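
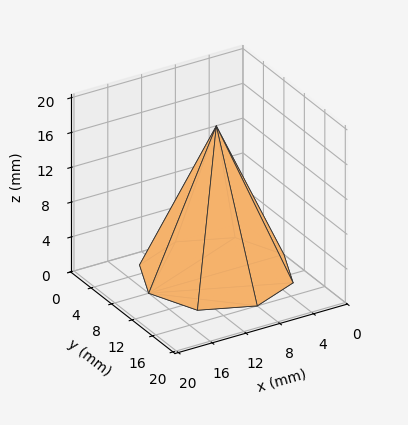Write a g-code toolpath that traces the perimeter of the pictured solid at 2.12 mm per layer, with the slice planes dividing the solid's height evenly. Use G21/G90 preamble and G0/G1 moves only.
Reading the render: the shape is a regular 8-sided pyramid, base circumscribed radius ≈ 8 mm, apex at z ≈ 17 mm (dimensions read to the nearest mm from the axis ticks). For the g-code, the solid's height is divided into equal slices at the stated Δz and each level perimeter traced with G1 moves after a G0 lift.

; perimeter-only toolpath
G21 ; units = mm
G90 ; absolute positioning
G28 ; home
; layer 1
G0 Z2.12
G0 X15.00 Y8.00
G1 X12.95 Y12.95
G1 X8.00 Y15.00
G1 X3.05 Y12.95
G1 X1.00 Y8.00
G1 X3.05 Y3.05
G1 X8.00 Y1.00
G1 X12.95 Y3.05
G1 X15.00 Y8.00
; layer 2
G0 Z4.25
G0 X14.00 Y8.00
G1 X12.25 Y12.25
G1 X8.00 Y14.00
G1 X3.75 Y12.25
G1 X2.00 Y8.00
G1 X3.75 Y3.75
G1 X8.00 Y2.00
G1 X12.25 Y3.75
G1 X14.00 Y8.00
; layer 3
G0 Z6.38
G0 X13.00 Y8.00
G1 X11.54 Y11.54
G1 X8.00 Y13.00
G1 X4.46 Y11.54
G1 X3.00 Y8.00
G1 X4.46 Y4.46
G1 X8.00 Y3.00
G1 X11.54 Y4.46
G1 X13.00 Y8.00
; layer 4
G0 Z8.50
G0 X12.00 Y8.00
G1 X10.83 Y10.83
G1 X8.00 Y12.00
G1 X5.17 Y10.83
G1 X4.00 Y8.00
G1 X5.17 Y5.17
G1 X8.00 Y4.00
G1 X10.83 Y5.17
G1 X12.00 Y8.00
; layer 5
G0 Z10.62
G0 X11.00 Y8.00
G1 X10.12 Y10.12
G1 X8.00 Y11.00
G1 X5.88 Y10.12
G1 X5.00 Y8.00
G1 X5.88 Y5.88
G1 X8.00 Y5.00
G1 X10.12 Y5.88
G1 X11.00 Y8.00
; layer 6
G0 Z12.75
G0 X10.00 Y8.00
G1 X9.41 Y9.41
G1 X8.00 Y10.00
G1 X6.58 Y9.41
G1 X6.00 Y8.00
G1 X6.58 Y6.58
G1 X8.00 Y6.00
G1 X9.41 Y6.58
G1 X10.00 Y8.00
; layer 7
G0 Z14.88
G0 X9.00 Y8.00
G1 X8.71 Y8.71
G1 X8.00 Y9.00
G1 X7.29 Y8.71
G1 X7.00 Y8.00
G1 X7.29 Y7.29
G1 X8.00 Y7.00
G1 X8.71 Y7.29
G1 X9.00 Y8.00
M2 ; end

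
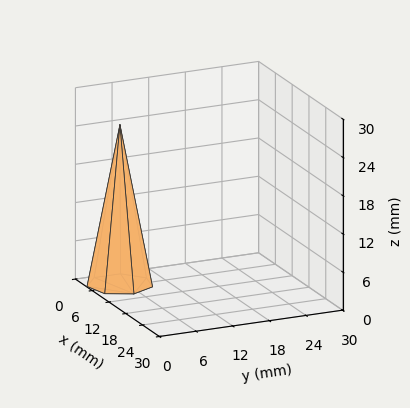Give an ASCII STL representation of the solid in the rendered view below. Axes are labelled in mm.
Reading the render: the shape is a regular 7-sided pyramid, base circumscribed radius ≈ 5 mm, apex at z ≈ 25 mm (dimensions read to the nearest mm from the axis ticks). For the STL, each face is triangulated and given an outward normal.

solid part
  facet normal 0.0000 0.0000 -1.0000
    outer loop
      vertex 3.887 9.875 0.000
      vertex 8.117 8.909 0.000
      vertex 10.000 5.000 0.000
    endloop
  endfacet
  facet normal 0.0000 0.0000 -1.0000
    outer loop
      vertex 0.495 7.169 0.000
      vertex 3.887 9.875 0.000
      vertex 10.000 5.000 0.000
    endloop
  endfacet
  facet normal 0.0000 0.0000 -1.0000
    outer loop
      vertex 0.495 2.831 0.000
      vertex 0.495 7.169 0.000
      vertex 10.000 5.000 0.000
    endloop
  endfacet
  facet normal 0.0000 0.0000 -1.0000
    outer loop
      vertex 3.887 0.125 0.000
      vertex 0.495 2.831 0.000
      vertex 10.000 5.000 0.000
    endloop
  endfacet
  facet normal 0.0000 0.0000 -1.0000
    outer loop
      vertex 8.117 1.091 0.000
      vertex 3.887 0.125 0.000
      vertex 10.000 5.000 0.000
    endloop
  endfacet
  facet normal 0.8866 0.4271 0.1773
    outer loop
      vertex 10.000 5.000 0.000
      vertex 8.117 8.909 0.000
      vertex 5.000 5.000 25.000
    endloop
  endfacet
  facet normal 0.2191 0.9594 0.1773
    outer loop
      vertex 8.117 8.909 0.000
      vertex 3.887 9.875 0.000
      vertex 5.000 5.000 25.000
    endloop
  endfacet
  facet normal -0.6137 0.7693 0.1773
    outer loop
      vertex 3.887 9.875 0.000
      vertex 0.495 7.169 0.000
      vertex 5.000 5.000 25.000
    endloop
  endfacet
  facet normal -0.9841 0.0000 0.1773
    outer loop
      vertex 0.495 7.169 0.000
      vertex 0.495 2.831 0.000
      vertex 5.000 5.000 25.000
    endloop
  endfacet
  facet normal -0.6137 -0.7693 0.1773
    outer loop
      vertex 0.495 2.831 0.000
      vertex 3.887 0.125 0.000
      vertex 5.000 5.000 25.000
    endloop
  endfacet
  facet normal 0.2191 -0.9594 0.1773
    outer loop
      vertex 3.887 0.125 0.000
      vertex 8.117 1.091 0.000
      vertex 5.000 5.000 25.000
    endloop
  endfacet
  facet normal 0.8866 -0.4271 0.1773
    outer loop
      vertex 8.117 1.091 0.000
      vertex 10.000 5.000 0.000
      vertex 5.000 5.000 25.000
    endloop
  endfacet
endsolid part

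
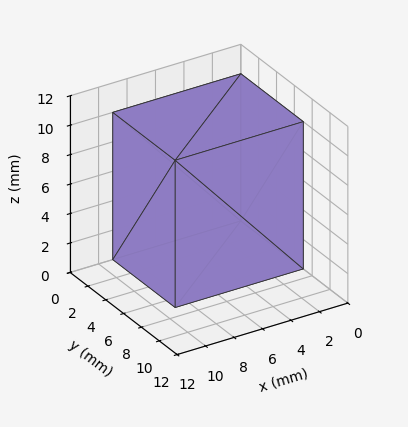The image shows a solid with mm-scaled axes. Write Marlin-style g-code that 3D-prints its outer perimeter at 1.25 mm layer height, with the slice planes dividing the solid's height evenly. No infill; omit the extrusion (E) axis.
Reading the render: the shape is a rectangular box, roughly 9 × 7 mm footprint and 10 mm tall (dimensions read to the nearest mm from the axis ticks). For the g-code, the solid's height is divided into equal slices at the stated Δz and each level perimeter traced with G1 moves after a G0 lift.

; perimeter-only toolpath
G21 ; units = mm
G90 ; absolute positioning
G28 ; home
; layer 1
G0 Z1.25
G0 X0.00 Y0.00
G1 X9.00 Y0.00
G1 X9.00 Y7.00
G1 X0.00 Y7.00
G1 X0.00 Y0.00
; layer 2
G0 Z2.50
G0 X0.00 Y0.00
G1 X9.00 Y0.00
G1 X9.00 Y7.00
G1 X0.00 Y7.00
G1 X0.00 Y0.00
; layer 3
G0 Z3.75
G0 X0.00 Y0.00
G1 X9.00 Y0.00
G1 X9.00 Y7.00
G1 X0.00 Y7.00
G1 X0.00 Y0.00
; layer 4
G0 Z5.00
G0 X0.00 Y0.00
G1 X9.00 Y0.00
G1 X9.00 Y7.00
G1 X0.00 Y7.00
G1 X0.00 Y0.00
; layer 5
G0 Z6.25
G0 X0.00 Y0.00
G1 X9.00 Y0.00
G1 X9.00 Y7.00
G1 X0.00 Y7.00
G1 X0.00 Y0.00
; layer 6
G0 Z7.50
G0 X0.00 Y0.00
G1 X9.00 Y0.00
G1 X9.00 Y7.00
G1 X0.00 Y7.00
G1 X0.00 Y0.00
; layer 7
G0 Z8.75
G0 X0.00 Y0.00
G1 X9.00 Y0.00
G1 X9.00 Y7.00
G1 X0.00 Y7.00
G1 X0.00 Y0.00
; layer 8
G0 Z10.00
G0 X0.00 Y0.00
G1 X9.00 Y0.00
G1 X9.00 Y7.00
G1 X0.00 Y7.00
G1 X0.00 Y0.00
M2 ; end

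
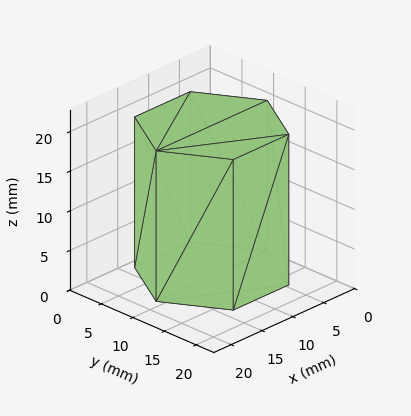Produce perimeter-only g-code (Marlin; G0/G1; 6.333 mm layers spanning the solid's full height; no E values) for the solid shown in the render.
Reading the render: the shape is a regular 6-sided prism (a cylinder approximated with 6 flat sides), circumscribed radius ≈ 9 mm, height ≈ 19 mm (dimensions read to the nearest mm from the axis ticks). For the g-code, the solid's height is divided into equal slices at the stated Δz and each level perimeter traced with G1 moves after a G0 lift.

; perimeter-only toolpath
G21 ; units = mm
G90 ; absolute positioning
G28 ; home
; layer 1
G0 Z6.333
G0 X18.000 Y9.000
G1 X13.500 Y16.794
G1 X4.500 Y16.794
G1 X0.000 Y9.000
G1 X4.500 Y1.206
G1 X13.500 Y1.206
G1 X18.000 Y9.000
; layer 2
G0 Z12.667
G0 X18.000 Y9.000
G1 X13.500 Y16.794
G1 X4.500 Y16.794
G1 X0.000 Y9.000
G1 X4.500 Y1.206
G1 X13.500 Y1.206
G1 X18.000 Y9.000
; layer 3
G0 Z19.000
G0 X18.000 Y9.000
G1 X13.500 Y16.794
G1 X4.500 Y16.794
G1 X0.000 Y9.000
G1 X4.500 Y1.206
G1 X13.500 Y1.206
G1 X18.000 Y9.000
M2 ; end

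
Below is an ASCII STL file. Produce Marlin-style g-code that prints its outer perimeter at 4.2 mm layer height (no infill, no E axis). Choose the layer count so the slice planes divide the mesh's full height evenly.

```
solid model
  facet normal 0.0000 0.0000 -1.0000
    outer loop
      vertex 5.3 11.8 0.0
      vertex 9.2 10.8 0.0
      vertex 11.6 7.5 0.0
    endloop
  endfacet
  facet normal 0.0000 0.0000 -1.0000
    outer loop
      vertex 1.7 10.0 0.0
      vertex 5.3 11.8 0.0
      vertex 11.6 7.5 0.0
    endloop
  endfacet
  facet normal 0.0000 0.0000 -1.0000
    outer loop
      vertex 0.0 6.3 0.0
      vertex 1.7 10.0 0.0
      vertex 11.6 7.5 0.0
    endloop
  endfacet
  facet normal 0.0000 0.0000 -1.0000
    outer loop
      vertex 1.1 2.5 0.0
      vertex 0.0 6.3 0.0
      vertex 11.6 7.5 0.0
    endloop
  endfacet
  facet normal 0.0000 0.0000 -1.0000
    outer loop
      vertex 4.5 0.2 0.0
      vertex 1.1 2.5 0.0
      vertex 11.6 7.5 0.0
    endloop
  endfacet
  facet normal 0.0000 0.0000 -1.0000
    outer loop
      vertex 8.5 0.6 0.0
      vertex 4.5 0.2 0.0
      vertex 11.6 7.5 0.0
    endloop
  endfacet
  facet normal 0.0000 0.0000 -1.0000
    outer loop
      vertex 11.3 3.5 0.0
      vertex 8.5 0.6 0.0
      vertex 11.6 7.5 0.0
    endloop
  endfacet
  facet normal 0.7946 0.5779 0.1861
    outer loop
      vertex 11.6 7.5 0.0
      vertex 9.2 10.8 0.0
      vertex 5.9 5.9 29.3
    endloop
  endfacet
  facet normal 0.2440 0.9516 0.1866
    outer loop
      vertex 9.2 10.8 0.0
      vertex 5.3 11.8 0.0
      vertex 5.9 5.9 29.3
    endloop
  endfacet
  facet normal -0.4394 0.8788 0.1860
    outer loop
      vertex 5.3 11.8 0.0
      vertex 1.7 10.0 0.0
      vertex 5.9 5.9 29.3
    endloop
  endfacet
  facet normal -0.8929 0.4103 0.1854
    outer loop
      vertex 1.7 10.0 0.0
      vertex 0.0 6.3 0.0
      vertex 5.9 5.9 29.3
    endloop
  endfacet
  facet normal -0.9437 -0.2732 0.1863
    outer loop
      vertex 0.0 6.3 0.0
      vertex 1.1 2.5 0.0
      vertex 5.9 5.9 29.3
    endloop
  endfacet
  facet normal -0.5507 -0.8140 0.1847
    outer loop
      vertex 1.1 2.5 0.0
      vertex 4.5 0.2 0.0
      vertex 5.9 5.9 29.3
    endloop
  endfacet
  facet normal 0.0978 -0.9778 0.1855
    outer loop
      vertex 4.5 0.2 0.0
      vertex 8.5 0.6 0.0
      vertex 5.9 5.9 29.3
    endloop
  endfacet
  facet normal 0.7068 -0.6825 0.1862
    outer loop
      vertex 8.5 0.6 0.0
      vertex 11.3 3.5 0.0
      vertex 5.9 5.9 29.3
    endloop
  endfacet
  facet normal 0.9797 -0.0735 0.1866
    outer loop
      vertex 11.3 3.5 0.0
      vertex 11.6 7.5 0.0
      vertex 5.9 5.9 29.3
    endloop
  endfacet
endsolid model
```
; perimeter-only toolpath
G21 ; units = mm
G90 ; absolute positioning
G28 ; home
; layer 1
G0 Z4.2
G0 X10.8 Y7.3
G1 X8.7 Y10.1
G1 X5.4 Y11.0
G1 X2.3 Y9.4
G1 X0.8 Y6.2
G1 X1.8 Y3.0
G1 X4.7 Y1.0
G1 X8.1 Y1.4
G1 X10.5 Y3.8
G1 X10.8 Y7.3
; layer 2
G0 Z8.4
G0 X10.0 Y7.0
G1 X8.3 Y9.4
G1 X5.5 Y10.1
G1 X2.9 Y8.8
G1 X1.7 Y6.2
G1 X2.5 Y3.5
G1 X4.9 Y1.8
G1 X7.8 Y2.1
G1 X9.8 Y4.2
G1 X10.0 Y7.0
; layer 3
G0 Z12.6
G0 X9.2 Y6.8
G1 X7.8 Y8.7
G1 X5.6 Y9.3
G1 X3.5 Y8.2
G1 X2.5 Y6.1
G1 X3.2 Y4.0
G1 X5.1 Y2.6
G1 X7.4 Y2.9
G1 X9.0 Y4.5
G1 X9.2 Y6.8
; layer 4
G0 Z16.7
G0 X8.3 Y6.6
G1 X7.3 Y8.0
G1 X5.6 Y8.4
G1 X4.1 Y7.7
G1 X3.4 Y6.1
G1 X3.8 Y4.4
G1 X5.3 Y3.5
G1 X7.0 Y3.6
G1 X8.2 Y4.9
G1 X8.3 Y6.6
; layer 5
G0 Z20.9
G0 X7.5 Y6.4
G1 X6.8 Y7.3
G1 X5.7 Y7.6
G1 X4.7 Y7.1
G1 X4.2 Y6.0
G1 X4.5 Y4.9
G1 X5.5 Y4.3
G1 X6.6 Y4.4
G1 X7.4 Y5.2
G1 X7.5 Y6.4
; layer 6
G0 Z25.1
G0 X6.7 Y6.1
G1 X6.4 Y6.6
G1 X5.8 Y6.7
G1 X5.3 Y6.5
G1 X5.1 Y6.0
G1 X5.2 Y5.4
G1 X5.7 Y5.1
G1 X6.3 Y5.1
G1 X6.7 Y5.6
G1 X6.7 Y6.1
M2 ; end

The solid is a regular 9-sided pyramid, base circumscribed radius ≈ 5.9 mm, apex at z ≈ 29.3 mm. Slicing at Δz = 4.2 mm — 7 equal slices spanning the solid's height, so layer i sits at z = i·h/7 — gives 6 non-empty perimeters. Each is a 9-segment closed polygon; G0 lifts to the layer z and rapids to the start vertex, then G1 traces the edges. The cross-section shrinks linearly with z (the slice at the apex is degenerate and omitted).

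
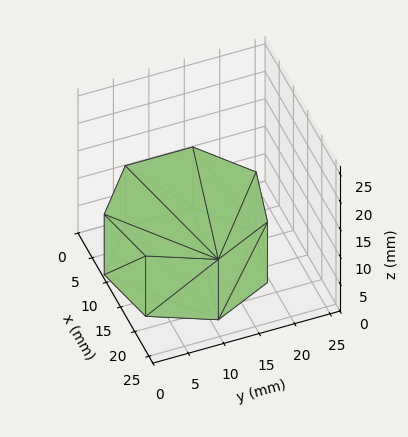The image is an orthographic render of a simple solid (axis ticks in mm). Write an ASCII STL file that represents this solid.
Reading the render: the shape is a regular 7-sided prism (a cylinder approximated with 7 flat sides), circumscribed radius ≈ 11 mm, height ≈ 11 mm (dimensions read to the nearest mm from the axis ticks). For the STL, each face is triangulated and given an outward normal.

solid part
  facet normal 0.0000 0.0000 -1.0000
    outer loop
      vertex 8.55 21.72 0.00
      vertex 17.86 19.60 0.00
      vertex 22.00 11.00 0.00
    endloop
  endfacet
  facet normal 0.0000 0.0000 -1.0000
    outer loop
      vertex 1.09 15.77 0.00
      vertex 8.55 21.72 0.00
      vertex 22.00 11.00 0.00
    endloop
  endfacet
  facet normal 0.0000 0.0000 -1.0000
    outer loop
      vertex 1.09 6.23 0.00
      vertex 1.09 15.77 0.00
      vertex 22.00 11.00 0.00
    endloop
  endfacet
  facet normal 0.0000 0.0000 -1.0000
    outer loop
      vertex 8.55 0.28 0.00
      vertex 1.09 6.23 0.00
      vertex 22.00 11.00 0.00
    endloop
  endfacet
  facet normal 0.0000 0.0000 -1.0000
    outer loop
      vertex 17.86 2.40 0.00
      vertex 8.55 0.28 0.00
      vertex 22.00 11.00 0.00
    endloop
  endfacet
  facet normal 0.0000 0.0000 1.0000
    outer loop
      vertex 22.00 11.00 11.00
      vertex 17.86 19.60 11.00
      vertex 8.55 21.72 11.00
    endloop
  endfacet
  facet normal 0.0000 0.0000 1.0000
    outer loop
      vertex 22.00 11.00 11.00
      vertex 8.55 21.72 11.00
      vertex 1.09 15.77 11.00
    endloop
  endfacet
  facet normal 0.0000 0.0000 1.0000
    outer loop
      vertex 22.00 11.00 11.00
      vertex 1.09 15.77 11.00
      vertex 1.09 6.23 11.00
    endloop
  endfacet
  facet normal 0.0000 0.0000 1.0000
    outer loop
      vertex 22.00 11.00 11.00
      vertex 1.09 6.23 11.00
      vertex 8.55 0.28 11.00
    endloop
  endfacet
  facet normal 0.0000 0.0000 1.0000
    outer loop
      vertex 22.00 11.00 11.00
      vertex 8.55 0.28 11.00
      vertex 17.86 2.40 11.00
    endloop
  endfacet
  facet normal 0.9010 0.4338 0.0000
    outer loop
      vertex 22.00 11.00 0.00
      vertex 17.86 19.60 0.00
      vertex 17.86 19.60 11.00
    endloop
  endfacet
  facet normal 0.9010 0.4338 0.0000
    outer loop
      vertex 22.00 11.00 0.00
      vertex 17.86 19.60 11.00
      vertex 22.00 11.00 11.00
    endloop
  endfacet
  facet normal 0.2220 0.9750 0.0000
    outer loop
      vertex 17.86 19.60 0.00
      vertex 8.55 21.72 0.00
      vertex 8.55 21.72 11.00
    endloop
  endfacet
  facet normal 0.2220 0.9750 0.0000
    outer loop
      vertex 17.86 19.60 0.00
      vertex 8.55 21.72 11.00
      vertex 17.86 19.60 11.00
    endloop
  endfacet
  facet normal -0.6235 0.7818 0.0000
    outer loop
      vertex 8.55 21.72 0.00
      vertex 1.09 15.77 0.00
      vertex 1.09 15.77 11.00
    endloop
  endfacet
  facet normal -0.6235 0.7818 0.0000
    outer loop
      vertex 8.55 21.72 0.00
      vertex 1.09 15.77 11.00
      vertex 8.55 21.72 11.00
    endloop
  endfacet
  facet normal -1.0000 0.0000 0.0000
    outer loop
      vertex 1.09 15.77 0.00
      vertex 1.09 6.23 0.00
      vertex 1.09 6.23 11.00
    endloop
  endfacet
  facet normal -1.0000 0.0000 0.0000
    outer loop
      vertex 1.09 15.77 0.00
      vertex 1.09 6.23 11.00
      vertex 1.09 15.77 11.00
    endloop
  endfacet
  facet normal -0.6235 -0.7818 0.0000
    outer loop
      vertex 1.09 6.23 0.00
      vertex 8.55 0.28 0.00
      vertex 8.55 0.28 11.00
    endloop
  endfacet
  facet normal -0.6235 -0.7818 0.0000
    outer loop
      vertex 1.09 6.23 0.00
      vertex 8.55 0.28 11.00
      vertex 1.09 6.23 11.00
    endloop
  endfacet
  facet normal 0.2220 -0.9750 0.0000
    outer loop
      vertex 8.55 0.28 0.00
      vertex 17.86 2.40 0.00
      vertex 17.86 2.40 11.00
    endloop
  endfacet
  facet normal 0.2220 -0.9750 0.0000
    outer loop
      vertex 8.55 0.28 0.00
      vertex 17.86 2.40 11.00
      vertex 8.55 0.28 11.00
    endloop
  endfacet
  facet normal 0.9010 -0.4338 0.0000
    outer loop
      vertex 17.86 2.40 0.00
      vertex 22.00 11.00 0.00
      vertex 22.00 11.00 11.00
    endloop
  endfacet
  facet normal 0.9010 -0.4338 0.0000
    outer loop
      vertex 17.86 2.40 0.00
      vertex 22.00 11.00 11.00
      vertex 17.86 2.40 11.00
    endloop
  endfacet
endsolid part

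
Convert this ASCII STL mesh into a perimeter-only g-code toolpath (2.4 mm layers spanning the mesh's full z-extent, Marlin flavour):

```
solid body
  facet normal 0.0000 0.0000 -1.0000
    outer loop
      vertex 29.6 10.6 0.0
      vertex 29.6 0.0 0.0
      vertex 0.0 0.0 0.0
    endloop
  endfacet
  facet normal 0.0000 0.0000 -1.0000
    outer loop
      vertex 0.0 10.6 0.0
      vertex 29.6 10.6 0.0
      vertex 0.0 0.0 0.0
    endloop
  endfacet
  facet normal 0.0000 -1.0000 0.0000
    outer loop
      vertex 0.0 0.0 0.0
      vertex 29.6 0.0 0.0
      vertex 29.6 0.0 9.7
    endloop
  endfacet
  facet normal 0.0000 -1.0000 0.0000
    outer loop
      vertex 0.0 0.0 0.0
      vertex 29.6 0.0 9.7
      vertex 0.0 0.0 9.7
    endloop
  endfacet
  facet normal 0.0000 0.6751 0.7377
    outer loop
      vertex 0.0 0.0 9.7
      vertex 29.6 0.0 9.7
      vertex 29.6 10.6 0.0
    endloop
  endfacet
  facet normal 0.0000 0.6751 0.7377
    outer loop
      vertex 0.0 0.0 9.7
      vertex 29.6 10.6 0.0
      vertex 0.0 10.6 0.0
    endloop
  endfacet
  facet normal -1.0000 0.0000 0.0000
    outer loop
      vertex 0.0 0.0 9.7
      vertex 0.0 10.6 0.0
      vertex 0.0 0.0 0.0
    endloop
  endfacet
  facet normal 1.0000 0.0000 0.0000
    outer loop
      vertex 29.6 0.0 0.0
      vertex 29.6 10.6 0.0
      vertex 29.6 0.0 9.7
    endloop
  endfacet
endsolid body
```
; perimeter-only toolpath
G21 ; units = mm
G90 ; absolute positioning
G28 ; home
; layer 1
G0 Z2.4
G0 X0.0 Y0.0
G1 X29.6 Y0.0
G1 X29.6 Y7.9
G1 X0.0 Y7.9
G1 X0.0 Y0.0
; layer 2
G0 Z4.8
G0 X0.0 Y0.0
G1 X29.6 Y0.0
G1 X29.6 Y5.3
G1 X0.0 Y5.3
G1 X0.0 Y0.0
; layer 3
G0 Z7.3
G0 X0.0 Y0.0
G1 X29.6 Y0.0
G1 X29.6 Y2.6
G1 X0.0 Y2.6
G1 X0.0 Y0.0
M2 ; end

The solid is a wedge (ramp): 29.6 × 10.6 mm base, rising to 9.7 mm along the y=0 edge and sloping linearly to z=0 at y=10.6. Slicing at Δz = 2.4 mm — 4 equal slices spanning the solid's height, so layer i sits at z = i·h/4 — gives 3 non-empty perimeters. Each is a 4-segment closed polygon; G0 lifts to the layer z and rapids to the start vertex, then G1 traces the edges. The cross-section shrinks linearly with z (the slice at the apex is degenerate and omitted).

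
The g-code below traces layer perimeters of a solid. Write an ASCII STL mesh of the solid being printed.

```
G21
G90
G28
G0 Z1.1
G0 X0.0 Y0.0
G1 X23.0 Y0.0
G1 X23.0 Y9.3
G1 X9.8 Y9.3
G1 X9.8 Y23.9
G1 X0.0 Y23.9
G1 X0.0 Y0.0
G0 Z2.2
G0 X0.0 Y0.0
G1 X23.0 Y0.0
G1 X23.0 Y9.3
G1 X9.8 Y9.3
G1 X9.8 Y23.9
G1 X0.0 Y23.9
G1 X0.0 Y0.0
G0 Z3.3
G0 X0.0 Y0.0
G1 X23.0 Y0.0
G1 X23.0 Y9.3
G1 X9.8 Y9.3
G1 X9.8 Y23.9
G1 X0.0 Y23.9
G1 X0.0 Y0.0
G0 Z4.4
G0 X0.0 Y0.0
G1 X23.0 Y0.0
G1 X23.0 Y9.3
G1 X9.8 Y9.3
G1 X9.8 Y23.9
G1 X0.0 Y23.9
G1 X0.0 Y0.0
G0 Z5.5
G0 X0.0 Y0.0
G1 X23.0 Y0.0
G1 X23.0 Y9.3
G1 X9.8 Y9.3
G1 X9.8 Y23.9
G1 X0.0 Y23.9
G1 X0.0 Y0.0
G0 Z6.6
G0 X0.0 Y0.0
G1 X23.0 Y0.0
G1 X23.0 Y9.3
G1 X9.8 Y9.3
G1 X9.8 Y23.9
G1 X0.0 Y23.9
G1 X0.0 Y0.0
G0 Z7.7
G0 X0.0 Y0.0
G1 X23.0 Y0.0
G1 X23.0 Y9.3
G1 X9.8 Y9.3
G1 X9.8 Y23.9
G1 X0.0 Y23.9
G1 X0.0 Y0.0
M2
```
solid part
  facet normal 0.0000 0.0000 -1.0000
    outer loop
      vertex 23.0 9.3 0.0
      vertex 23.0 0.0 0.0
      vertex 0.0 0.0 0.0
    endloop
  endfacet
  facet normal 0.0000 0.0000 -1.0000
    outer loop
      vertex 9.8 9.3 0.0
      vertex 23.0 9.3 0.0
      vertex 0.0 0.0 0.0
    endloop
  endfacet
  facet normal 0.0000 0.0000 -1.0000
    outer loop
      vertex 9.8 23.9 0.0
      vertex 9.8 9.3 0.0
      vertex 0.0 0.0 0.0
    endloop
  endfacet
  facet normal 0.0000 0.0000 -1.0000
    outer loop
      vertex 0.0 23.9 0.0
      vertex 9.8 23.9 0.0
      vertex 0.0 0.0 0.0
    endloop
  endfacet
  facet normal 0.0000 0.0000 1.0000
    outer loop
      vertex 0.0 0.0 7.7
      vertex 23.0 0.0 7.7
      vertex 23.0 9.3 7.7
    endloop
  endfacet
  facet normal 0.0000 0.0000 1.0000
    outer loop
      vertex 0.0 0.0 7.7
      vertex 23.0 9.3 7.7
      vertex 9.8 9.3 7.7
    endloop
  endfacet
  facet normal 0.0000 0.0000 1.0000
    outer loop
      vertex 0.0 0.0 7.7
      vertex 9.8 9.3 7.7
      vertex 9.8 23.9 7.7
    endloop
  endfacet
  facet normal 0.0000 0.0000 1.0000
    outer loop
      vertex 0.0 0.0 7.7
      vertex 9.8 23.9 7.7
      vertex 0.0 23.9 7.7
    endloop
  endfacet
  facet normal 0.0000 -1.0000 0.0000
    outer loop
      vertex 0.0 0.0 0.0
      vertex 23.0 0.0 0.0
      vertex 23.0 0.0 7.7
    endloop
  endfacet
  facet normal 0.0000 -1.0000 0.0000
    outer loop
      vertex 0.0 0.0 0.0
      vertex 23.0 0.0 7.7
      vertex 0.0 0.0 7.7
    endloop
  endfacet
  facet normal 1.0000 0.0000 0.0000
    outer loop
      vertex 23.0 0.0 0.0
      vertex 23.0 9.3 0.0
      vertex 23.0 9.3 7.7
    endloop
  endfacet
  facet normal 1.0000 0.0000 0.0000
    outer loop
      vertex 23.0 0.0 0.0
      vertex 23.0 9.3 7.7
      vertex 23.0 0.0 7.7
    endloop
  endfacet
  facet normal 0.0000 1.0000 0.0000
    outer loop
      vertex 23.0 9.3 0.0
      vertex 9.8 9.3 0.0
      vertex 9.8 9.3 7.7
    endloop
  endfacet
  facet normal 0.0000 1.0000 0.0000
    outer loop
      vertex 23.0 9.3 0.0
      vertex 9.8 9.3 7.7
      vertex 23.0 9.3 7.7
    endloop
  endfacet
  facet normal 1.0000 0.0000 0.0000
    outer loop
      vertex 9.8 9.3 0.0
      vertex 9.8 23.9 0.0
      vertex 9.8 23.9 7.7
    endloop
  endfacet
  facet normal 1.0000 0.0000 0.0000
    outer loop
      vertex 9.8 9.3 0.0
      vertex 9.8 23.9 7.7
      vertex 9.8 9.3 7.7
    endloop
  endfacet
  facet normal 0.0000 1.0000 0.0000
    outer loop
      vertex 9.8 23.9 0.0
      vertex 0.0 23.9 0.0
      vertex 0.0 23.9 7.7
    endloop
  endfacet
  facet normal 0.0000 1.0000 0.0000
    outer loop
      vertex 9.8 23.9 0.0
      vertex 0.0 23.9 7.7
      vertex 9.8 23.9 7.7
    endloop
  endfacet
  facet normal -1.0000 0.0000 0.0000
    outer loop
      vertex 0.0 23.9 0.0
      vertex 0.0 0.0 0.0
      vertex 0.0 0.0 7.7
    endloop
  endfacet
  facet normal -1.0000 0.0000 0.0000
    outer loop
      vertex 0.0 23.9 0.0
      vertex 0.0 0.0 7.7
      vertex 0.0 23.9 7.7
    endloop
  endfacet
endsolid part

The G0 Z moves step by Δz≈1.1 mm. Every layer's G1 loop is the same polygon, so the solid is a straight extrusion of it from z=0 to z≈7.7. Closing with flat bottom and top caps and triangulating gives 20 facets — an L-shaped prism: outer 23 × 23.9 mm, arm thicknesses ≈ 9.3 mm (horizontal) and 9.8 mm (vertical), extruded 7.7 mm in z.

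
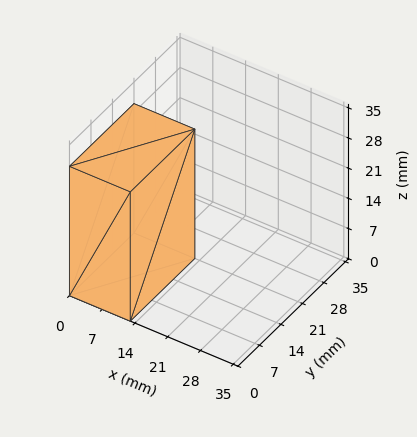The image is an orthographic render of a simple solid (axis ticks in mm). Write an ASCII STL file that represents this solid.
Reading the render: the shape is a rectangular box, roughly 13 × 21 mm footprint and 30 mm tall (dimensions read to the nearest mm from the axis ticks). For the STL, each face is triangulated and given an outward normal.

solid part
  facet normal 0.0000 0.0000 -1.0000
    outer loop
      vertex 13.000 21.000 0.000
      vertex 13.000 0.000 0.000
      vertex 0.000 0.000 0.000
    endloop
  endfacet
  facet normal 0.0000 0.0000 -1.0000
    outer loop
      vertex 0.000 21.000 0.000
      vertex 13.000 21.000 0.000
      vertex 0.000 0.000 0.000
    endloop
  endfacet
  facet normal 0.0000 0.0000 1.0000
    outer loop
      vertex 0.000 0.000 30.000
      vertex 13.000 0.000 30.000
      vertex 13.000 21.000 30.000
    endloop
  endfacet
  facet normal 0.0000 0.0000 1.0000
    outer loop
      vertex 0.000 0.000 30.000
      vertex 13.000 21.000 30.000
      vertex 0.000 21.000 30.000
    endloop
  endfacet
  facet normal 0.0000 -1.0000 0.0000
    outer loop
      vertex 0.000 0.000 0.000
      vertex 13.000 0.000 0.000
      vertex 13.000 0.000 30.000
    endloop
  endfacet
  facet normal 0.0000 -1.0000 0.0000
    outer loop
      vertex 0.000 0.000 0.000
      vertex 13.000 0.000 30.000
      vertex 0.000 0.000 30.000
    endloop
  endfacet
  facet normal 0.0000 1.0000 0.0000
    outer loop
      vertex 13.000 21.000 30.000
      vertex 13.000 21.000 0.000
      vertex 0.000 21.000 0.000
    endloop
  endfacet
  facet normal 0.0000 1.0000 0.0000
    outer loop
      vertex 0.000 21.000 30.000
      vertex 13.000 21.000 30.000
      vertex 0.000 21.000 0.000
    endloop
  endfacet
  facet normal -1.0000 0.0000 0.0000
    outer loop
      vertex 0.000 21.000 30.000
      vertex 0.000 21.000 0.000
      vertex 0.000 0.000 0.000
    endloop
  endfacet
  facet normal -1.0000 0.0000 0.0000
    outer loop
      vertex 0.000 0.000 30.000
      vertex 0.000 21.000 30.000
      vertex 0.000 0.000 0.000
    endloop
  endfacet
  facet normal 1.0000 0.0000 0.0000
    outer loop
      vertex 13.000 0.000 0.000
      vertex 13.000 21.000 0.000
      vertex 13.000 21.000 30.000
    endloop
  endfacet
  facet normal 1.0000 0.0000 0.0000
    outer loop
      vertex 13.000 0.000 0.000
      vertex 13.000 21.000 30.000
      vertex 13.000 0.000 30.000
    endloop
  endfacet
endsolid part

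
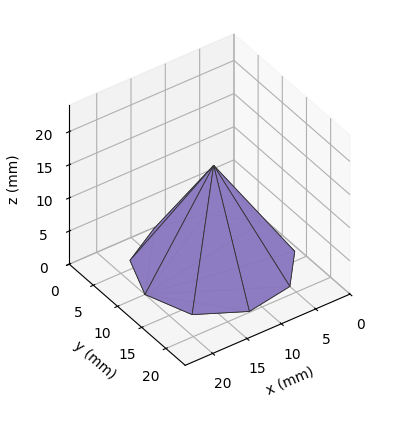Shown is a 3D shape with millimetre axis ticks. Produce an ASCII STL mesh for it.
Reading the render: the shape is a regular 9-sided pyramid, base circumscribed radius ≈ 10 mm, apex at z ≈ 15 mm (dimensions read to the nearest mm from the axis ticks). For the STL, each face is triangulated and given an outward normal.

solid part
  facet normal 0.0000 0.0000 -1.0000
    outer loop
      vertex 11.736 19.848 0.000
      vertex 17.660 16.428 0.000
      vertex 20.000 10.000 0.000
    endloop
  endfacet
  facet normal 0.0000 0.0000 -1.0000
    outer loop
      vertex 5.000 18.660 0.000
      vertex 11.736 19.848 0.000
      vertex 20.000 10.000 0.000
    endloop
  endfacet
  facet normal 0.0000 0.0000 -1.0000
    outer loop
      vertex 0.603 13.420 0.000
      vertex 5.000 18.660 0.000
      vertex 20.000 10.000 0.000
    endloop
  endfacet
  facet normal 0.0000 0.0000 -1.0000
    outer loop
      vertex 0.603 6.580 0.000
      vertex 0.603 13.420 0.000
      vertex 20.000 10.000 0.000
    endloop
  endfacet
  facet normal 0.0000 0.0000 -1.0000
    outer loop
      vertex 5.000 1.340 0.000
      vertex 0.603 6.580 0.000
      vertex 20.000 10.000 0.000
    endloop
  endfacet
  facet normal 0.0000 0.0000 -1.0000
    outer loop
      vertex 11.736 0.152 0.000
      vertex 5.000 1.340 0.000
      vertex 20.000 10.000 0.000
    endloop
  endfacet
  facet normal 0.0000 0.0000 -1.0000
    outer loop
      vertex 17.660 3.572 0.000
      vertex 11.736 0.152 0.000
      vertex 20.000 10.000 0.000
    endloop
  endfacet
  facet normal 0.7963 0.2899 0.5309
    outer loop
      vertex 20.000 10.000 0.000
      vertex 17.660 16.428 0.000
      vertex 10.000 10.000 15.000
    endloop
  endfacet
  facet normal 0.4237 0.7339 0.5309
    outer loop
      vertex 17.660 16.428 0.000
      vertex 11.736 19.848 0.000
      vertex 10.000 10.000 15.000
    endloop
  endfacet
  facet normal -0.1472 0.8346 0.5309
    outer loop
      vertex 11.736 19.848 0.000
      vertex 5.000 18.660 0.000
      vertex 10.000 10.000 15.000
    endloop
  endfacet
  facet normal -0.6492 0.5447 0.5309
    outer loop
      vertex 5.000 18.660 0.000
      vertex 0.603 13.420 0.000
      vertex 10.000 10.000 15.000
    endloop
  endfacet
  facet normal -0.8474 0.0000 0.5309
    outer loop
      vertex 0.603 13.420 0.000
      vertex 0.603 6.580 0.000
      vertex 10.000 10.000 15.000
    endloop
  endfacet
  facet normal -0.6492 -0.5447 0.5309
    outer loop
      vertex 0.603 6.580 0.000
      vertex 5.000 1.340 0.000
      vertex 10.000 10.000 15.000
    endloop
  endfacet
  facet normal -0.1472 -0.8346 0.5309
    outer loop
      vertex 5.000 1.340 0.000
      vertex 11.736 0.152 0.000
      vertex 10.000 10.000 15.000
    endloop
  endfacet
  facet normal 0.4237 -0.7339 0.5309
    outer loop
      vertex 11.736 0.152 0.000
      vertex 17.660 3.572 0.000
      vertex 10.000 10.000 15.000
    endloop
  endfacet
  facet normal 0.7963 -0.2899 0.5309
    outer loop
      vertex 17.660 3.572 0.000
      vertex 20.000 10.000 0.000
      vertex 10.000 10.000 15.000
    endloop
  endfacet
endsolid part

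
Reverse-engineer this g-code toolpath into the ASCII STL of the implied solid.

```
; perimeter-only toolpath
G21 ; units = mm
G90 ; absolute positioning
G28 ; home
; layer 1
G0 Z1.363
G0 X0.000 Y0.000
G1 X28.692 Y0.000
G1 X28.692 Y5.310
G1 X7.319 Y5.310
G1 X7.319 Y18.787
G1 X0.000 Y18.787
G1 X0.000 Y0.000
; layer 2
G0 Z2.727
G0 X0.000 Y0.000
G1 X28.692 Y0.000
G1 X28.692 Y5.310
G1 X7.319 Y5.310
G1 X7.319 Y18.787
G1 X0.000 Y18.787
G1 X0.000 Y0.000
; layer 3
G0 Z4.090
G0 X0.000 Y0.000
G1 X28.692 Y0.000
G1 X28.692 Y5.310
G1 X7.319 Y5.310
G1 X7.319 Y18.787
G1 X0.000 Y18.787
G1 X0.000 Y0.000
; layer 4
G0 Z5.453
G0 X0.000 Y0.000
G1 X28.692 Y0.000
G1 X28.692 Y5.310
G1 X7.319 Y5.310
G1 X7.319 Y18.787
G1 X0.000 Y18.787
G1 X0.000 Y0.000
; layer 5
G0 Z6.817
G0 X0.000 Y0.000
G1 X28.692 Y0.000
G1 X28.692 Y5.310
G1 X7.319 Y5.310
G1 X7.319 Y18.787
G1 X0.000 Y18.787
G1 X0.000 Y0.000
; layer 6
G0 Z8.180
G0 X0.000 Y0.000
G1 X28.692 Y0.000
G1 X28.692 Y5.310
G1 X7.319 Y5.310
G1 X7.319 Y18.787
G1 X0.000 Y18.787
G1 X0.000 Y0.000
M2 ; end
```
solid part
  facet normal 0.0000 0.0000 -1.0000
    outer loop
      vertex 28.692 5.310 0.000
      vertex 28.692 0.000 0.000
      vertex 0.000 0.000 0.000
    endloop
  endfacet
  facet normal 0.0000 0.0000 -1.0000
    outer loop
      vertex 7.319 5.310 0.000
      vertex 28.692 5.310 0.000
      vertex 0.000 0.000 0.000
    endloop
  endfacet
  facet normal 0.0000 0.0000 -1.0000
    outer loop
      vertex 7.319 18.787 0.000
      vertex 7.319 5.310 0.000
      vertex 0.000 0.000 0.000
    endloop
  endfacet
  facet normal 0.0000 0.0000 -1.0000
    outer loop
      vertex 0.000 18.787 0.000
      vertex 7.319 18.787 0.000
      vertex 0.000 0.000 0.000
    endloop
  endfacet
  facet normal 0.0000 0.0000 1.0000
    outer loop
      vertex 0.000 0.000 8.180
      vertex 28.692 0.000 8.180
      vertex 28.692 5.310 8.180
    endloop
  endfacet
  facet normal 0.0000 0.0000 1.0000
    outer loop
      vertex 0.000 0.000 8.180
      vertex 28.692 5.310 8.180
      vertex 7.319 5.310 8.180
    endloop
  endfacet
  facet normal 0.0000 0.0000 1.0000
    outer loop
      vertex 0.000 0.000 8.180
      vertex 7.319 5.310 8.180
      vertex 7.319 18.787 8.180
    endloop
  endfacet
  facet normal 0.0000 0.0000 1.0000
    outer loop
      vertex 0.000 0.000 8.180
      vertex 7.319 18.787 8.180
      vertex 0.000 18.787 8.180
    endloop
  endfacet
  facet normal 0.0000 -1.0000 0.0000
    outer loop
      vertex 0.000 0.000 0.000
      vertex 28.692 0.000 0.000
      vertex 28.692 0.000 8.180
    endloop
  endfacet
  facet normal 0.0000 -1.0000 0.0000
    outer loop
      vertex 0.000 0.000 0.000
      vertex 28.692 0.000 8.180
      vertex 0.000 0.000 8.180
    endloop
  endfacet
  facet normal 1.0000 0.0000 0.0000
    outer loop
      vertex 28.692 0.000 0.000
      vertex 28.692 5.310 0.000
      vertex 28.692 5.310 8.180
    endloop
  endfacet
  facet normal 1.0000 0.0000 0.0000
    outer loop
      vertex 28.692 0.000 0.000
      vertex 28.692 5.310 8.180
      vertex 28.692 0.000 8.180
    endloop
  endfacet
  facet normal 0.0000 1.0000 0.0000
    outer loop
      vertex 28.692 5.310 0.000
      vertex 7.319 5.310 0.000
      vertex 7.319 5.310 8.180
    endloop
  endfacet
  facet normal 0.0000 1.0000 0.0000
    outer loop
      vertex 28.692 5.310 0.000
      vertex 7.319 5.310 8.180
      vertex 28.692 5.310 8.180
    endloop
  endfacet
  facet normal 1.0000 0.0000 0.0000
    outer loop
      vertex 7.319 5.310 0.000
      vertex 7.319 18.787 0.000
      vertex 7.319 18.787 8.180
    endloop
  endfacet
  facet normal 1.0000 0.0000 0.0000
    outer loop
      vertex 7.319 5.310 0.000
      vertex 7.319 18.787 8.180
      vertex 7.319 5.310 8.180
    endloop
  endfacet
  facet normal 0.0000 1.0000 0.0000
    outer loop
      vertex 7.319 18.787 0.000
      vertex 0.000 18.787 0.000
      vertex 0.000 18.787 8.180
    endloop
  endfacet
  facet normal 0.0000 1.0000 0.0000
    outer loop
      vertex 7.319 18.787 0.000
      vertex 0.000 18.787 8.180
      vertex 7.319 18.787 8.180
    endloop
  endfacet
  facet normal -1.0000 0.0000 0.0000
    outer loop
      vertex 0.000 18.787 0.000
      vertex 0.000 0.000 0.000
      vertex 0.000 0.000 8.180
    endloop
  endfacet
  facet normal -1.0000 0.0000 0.0000
    outer loop
      vertex 0.000 18.787 0.000
      vertex 0.000 0.000 8.180
      vertex 0.000 18.787 8.180
    endloop
  endfacet
endsolid part

The G0 Z moves step by Δz≈1.363 mm. Every layer's G1 loop is the same polygon, so the solid is a straight extrusion of it from z=0 to z≈8.18. Closing with flat bottom and top caps and triangulating gives 20 facets — an L-shaped prism: outer 28.7 × 18.8 mm, arm thicknesses ≈ 5.31 mm (horizontal) and 7.32 mm (vertical), extruded 8.18 mm in z.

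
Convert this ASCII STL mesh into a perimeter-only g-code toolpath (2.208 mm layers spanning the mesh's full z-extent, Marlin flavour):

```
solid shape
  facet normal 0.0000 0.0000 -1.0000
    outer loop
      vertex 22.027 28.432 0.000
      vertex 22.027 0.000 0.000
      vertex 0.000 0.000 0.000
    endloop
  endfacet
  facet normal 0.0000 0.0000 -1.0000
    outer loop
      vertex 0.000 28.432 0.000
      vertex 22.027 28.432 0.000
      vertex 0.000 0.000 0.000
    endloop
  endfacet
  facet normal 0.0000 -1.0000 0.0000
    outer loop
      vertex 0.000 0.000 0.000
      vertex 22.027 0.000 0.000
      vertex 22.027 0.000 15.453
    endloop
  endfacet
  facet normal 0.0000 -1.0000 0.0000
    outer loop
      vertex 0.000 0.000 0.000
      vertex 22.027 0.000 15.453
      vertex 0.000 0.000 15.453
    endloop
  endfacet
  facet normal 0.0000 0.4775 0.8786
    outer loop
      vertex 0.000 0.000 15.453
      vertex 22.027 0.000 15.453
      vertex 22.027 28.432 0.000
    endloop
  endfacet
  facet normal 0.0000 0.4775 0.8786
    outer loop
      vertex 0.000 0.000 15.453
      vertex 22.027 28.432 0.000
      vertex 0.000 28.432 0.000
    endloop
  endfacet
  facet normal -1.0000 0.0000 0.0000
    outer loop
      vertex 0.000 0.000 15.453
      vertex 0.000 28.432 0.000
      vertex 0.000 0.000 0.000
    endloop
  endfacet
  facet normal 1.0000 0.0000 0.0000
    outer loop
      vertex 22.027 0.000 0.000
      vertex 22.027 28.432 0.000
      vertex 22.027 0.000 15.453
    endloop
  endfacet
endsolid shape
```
; perimeter-only toolpath
G21 ; units = mm
G90 ; absolute positioning
G28 ; home
; layer 1
G0 Z2.208
G0 X0.000 Y0.000
G1 X22.027 Y0.000
G1 X22.027 Y24.370
G1 X0.000 Y24.370
G1 X0.000 Y0.000
; layer 2
G0 Z4.415
G0 X0.000 Y0.000
G1 X22.027 Y0.000
G1 X22.027 Y20.309
G1 X0.000 Y20.309
G1 X0.000 Y0.000
; layer 3
G0 Z6.623
G0 X0.000 Y0.000
G1 X22.027 Y0.000
G1 X22.027 Y16.247
G1 X0.000 Y16.247
G1 X0.000 Y0.000
; layer 4
G0 Z8.830
G0 X0.000 Y0.000
G1 X22.027 Y0.000
G1 X22.027 Y12.185
G1 X0.000 Y12.185
G1 X0.000 Y0.000
; layer 5
G0 Z11.038
G0 X0.000 Y0.000
G1 X22.027 Y0.000
G1 X22.027 Y8.123
G1 X0.000 Y8.123
G1 X0.000 Y0.000
; layer 6
G0 Z13.245
G0 X0.000 Y0.000
G1 X22.027 Y0.000
G1 X22.027 Y4.062
G1 X0.000 Y4.062
G1 X0.000 Y0.000
M2 ; end

The solid is a wedge (ramp): 22 × 28.4 mm base, rising to 15.5 mm along the y=0 edge and sloping linearly to z=0 at y=28.4. Slicing at Δz = 2.208 mm — 7 equal slices spanning the solid's height, so layer i sits at z = i·h/7 — gives 6 non-empty perimeters. Each is a 4-segment closed polygon; G0 lifts to the layer z and rapids to the start vertex, then G1 traces the edges. The cross-section shrinks linearly with z (the slice at the apex is degenerate and omitted).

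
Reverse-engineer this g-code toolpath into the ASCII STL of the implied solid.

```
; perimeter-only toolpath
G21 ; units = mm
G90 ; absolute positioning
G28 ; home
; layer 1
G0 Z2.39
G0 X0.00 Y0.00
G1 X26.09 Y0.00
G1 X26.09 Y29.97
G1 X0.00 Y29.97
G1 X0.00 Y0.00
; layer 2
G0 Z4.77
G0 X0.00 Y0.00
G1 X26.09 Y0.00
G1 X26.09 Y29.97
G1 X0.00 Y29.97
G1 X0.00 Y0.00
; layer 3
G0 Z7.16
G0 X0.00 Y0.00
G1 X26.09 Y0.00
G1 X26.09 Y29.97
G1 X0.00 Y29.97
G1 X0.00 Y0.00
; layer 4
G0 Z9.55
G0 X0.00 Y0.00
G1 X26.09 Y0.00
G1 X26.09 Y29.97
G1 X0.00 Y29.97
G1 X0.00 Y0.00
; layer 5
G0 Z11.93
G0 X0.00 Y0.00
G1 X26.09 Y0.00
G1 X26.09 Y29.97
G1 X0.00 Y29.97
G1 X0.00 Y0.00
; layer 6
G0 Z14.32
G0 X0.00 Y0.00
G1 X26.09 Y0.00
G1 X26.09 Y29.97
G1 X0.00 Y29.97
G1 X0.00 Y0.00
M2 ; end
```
solid part
  facet normal 0.0000 0.0000 -1.0000
    outer loop
      vertex 26.09 29.97 0.00
      vertex 26.09 0.00 0.00
      vertex 0.00 0.00 0.00
    endloop
  endfacet
  facet normal 0.0000 0.0000 -1.0000
    outer loop
      vertex 0.00 29.97 0.00
      vertex 26.09 29.97 0.00
      vertex 0.00 0.00 0.00
    endloop
  endfacet
  facet normal 0.0000 0.0000 1.0000
    outer loop
      vertex 0.00 0.00 14.32
      vertex 26.09 0.00 14.32
      vertex 26.09 29.97 14.32
    endloop
  endfacet
  facet normal 0.0000 0.0000 1.0000
    outer loop
      vertex 0.00 0.00 14.32
      vertex 26.09 29.97 14.32
      vertex 0.00 29.97 14.32
    endloop
  endfacet
  facet normal 0.0000 -1.0000 0.0000
    outer loop
      vertex 0.00 0.00 0.00
      vertex 26.09 0.00 0.00
      vertex 26.09 0.00 14.32
    endloop
  endfacet
  facet normal 0.0000 -1.0000 0.0000
    outer loop
      vertex 0.00 0.00 0.00
      vertex 26.09 0.00 14.32
      vertex 0.00 0.00 14.32
    endloop
  endfacet
  facet normal 0.0000 1.0000 0.0000
    outer loop
      vertex 26.09 29.97 14.32
      vertex 26.09 29.97 0.00
      vertex 0.00 29.97 0.00
    endloop
  endfacet
  facet normal 0.0000 1.0000 0.0000
    outer loop
      vertex 0.00 29.97 14.32
      vertex 26.09 29.97 14.32
      vertex 0.00 29.97 0.00
    endloop
  endfacet
  facet normal -1.0000 0.0000 0.0000
    outer loop
      vertex 0.00 29.97 14.32
      vertex 0.00 29.97 0.00
      vertex 0.00 0.00 0.00
    endloop
  endfacet
  facet normal -1.0000 0.0000 0.0000
    outer loop
      vertex 0.00 0.00 14.32
      vertex 0.00 29.97 14.32
      vertex 0.00 0.00 0.00
    endloop
  endfacet
  facet normal 1.0000 0.0000 0.0000
    outer loop
      vertex 26.09 0.00 0.00
      vertex 26.09 29.97 0.00
      vertex 26.09 29.97 14.32
    endloop
  endfacet
  facet normal 1.0000 0.0000 0.0000
    outer loop
      vertex 26.09 0.00 0.00
      vertex 26.09 29.97 14.32
      vertex 26.09 0.00 14.32
    endloop
  endfacet
endsolid part

The G0 Z moves step by Δz≈2.39 mm. Every layer's G1 loop is the same polygon, so the solid is a straight extrusion of it from z=0 to z≈14.3. Closing with flat bottom and top caps and triangulating gives 12 facets — a rectangular box, roughly 26.1 × 30 mm footprint and 14.3 mm tall.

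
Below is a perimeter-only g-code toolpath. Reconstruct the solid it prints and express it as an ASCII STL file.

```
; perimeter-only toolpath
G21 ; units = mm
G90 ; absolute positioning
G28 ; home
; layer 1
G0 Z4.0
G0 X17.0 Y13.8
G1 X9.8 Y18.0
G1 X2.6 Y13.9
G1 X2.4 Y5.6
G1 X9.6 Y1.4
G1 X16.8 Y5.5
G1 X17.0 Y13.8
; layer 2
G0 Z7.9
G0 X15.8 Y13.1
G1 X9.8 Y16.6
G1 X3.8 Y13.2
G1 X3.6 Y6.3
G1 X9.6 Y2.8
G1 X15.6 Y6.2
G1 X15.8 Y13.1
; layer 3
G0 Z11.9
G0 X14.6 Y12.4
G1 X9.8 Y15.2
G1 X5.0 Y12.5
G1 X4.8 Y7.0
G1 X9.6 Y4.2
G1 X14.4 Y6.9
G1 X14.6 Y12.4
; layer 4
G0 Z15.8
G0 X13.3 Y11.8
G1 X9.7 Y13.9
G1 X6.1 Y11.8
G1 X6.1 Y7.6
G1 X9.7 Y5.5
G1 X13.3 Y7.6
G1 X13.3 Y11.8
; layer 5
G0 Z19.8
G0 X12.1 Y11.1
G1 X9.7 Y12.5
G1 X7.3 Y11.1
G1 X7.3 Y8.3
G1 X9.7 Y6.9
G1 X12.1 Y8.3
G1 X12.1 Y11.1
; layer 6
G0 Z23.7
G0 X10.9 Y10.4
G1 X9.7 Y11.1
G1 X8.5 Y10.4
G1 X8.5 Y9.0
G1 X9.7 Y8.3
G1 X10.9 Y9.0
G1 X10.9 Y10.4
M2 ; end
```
solid part
  facet normal 0.0000 0.0000 -1.0000
    outer loop
      vertex 1.4 14.6 0.0
      vertex 9.8 19.4 0.0
      vertex 18.2 14.5 0.0
    endloop
  endfacet
  facet normal 0.0000 0.0000 -1.0000
    outer loop
      vertex 1.2 4.9 0.0
      vertex 1.4 14.6 0.0
      vertex 18.2 14.5 0.0
    endloop
  endfacet
  facet normal 0.0000 0.0000 -1.0000
    outer loop
      vertex 9.6 0.0 0.0
      vertex 1.2 4.9 0.0
      vertex 18.2 14.5 0.0
    endloop
  endfacet
  facet normal 0.0000 0.0000 -1.0000
    outer loop
      vertex 18.0 4.8 0.0
      vertex 9.6 0.0 0.0
      vertex 18.2 14.5 0.0
    endloop
  endfacet
  facet normal 0.4820 0.8264 0.2911
    outer loop
      vertex 18.2 14.5 0.0
      vertex 9.8 19.4 0.0
      vertex 9.7 9.7 27.7
    endloop
  endfacet
  facet normal -0.4749 0.8311 0.2893
    outer loop
      vertex 9.8 19.4 0.0
      vertex 1.4 14.6 0.0
      vertex 9.7 9.7 27.7
    endloop
  endfacet
  facet normal -0.9568 0.0197 0.2902
    outer loop
      vertex 1.4 14.6 0.0
      vertex 1.2 4.9 0.0
      vertex 9.7 9.7 27.7
    endloop
  endfacet
  facet normal -0.4820 -0.8264 0.2911
    outer loop
      vertex 1.2 4.9 0.0
      vertex 9.6 0.0 0.0
      vertex 9.7 9.7 27.7
    endloop
  endfacet
  facet normal 0.4749 -0.8311 0.2893
    outer loop
      vertex 9.6 0.0 0.0
      vertex 18.0 4.8 0.0
      vertex 9.7 9.7 27.7
    endloop
  endfacet
  facet normal 0.9568 -0.0197 0.2902
    outer loop
      vertex 18.0 4.8 0.0
      vertex 18.2 14.5 0.0
      vertex 9.7 9.7 27.7
    endloop
  endfacet
endsolid part

The G0 Z moves step by Δz≈4.0 mm. The G1 loops shrink linearly with z, so the solid tapers from its base footprint up to z≈27.7. Closing with a flat bottom cap and the tapered top and triangulating gives 10 facets — a regular 6-sided pyramid, base circumscribed radius ≈ 9.7 mm, apex at z ≈ 27.7 mm.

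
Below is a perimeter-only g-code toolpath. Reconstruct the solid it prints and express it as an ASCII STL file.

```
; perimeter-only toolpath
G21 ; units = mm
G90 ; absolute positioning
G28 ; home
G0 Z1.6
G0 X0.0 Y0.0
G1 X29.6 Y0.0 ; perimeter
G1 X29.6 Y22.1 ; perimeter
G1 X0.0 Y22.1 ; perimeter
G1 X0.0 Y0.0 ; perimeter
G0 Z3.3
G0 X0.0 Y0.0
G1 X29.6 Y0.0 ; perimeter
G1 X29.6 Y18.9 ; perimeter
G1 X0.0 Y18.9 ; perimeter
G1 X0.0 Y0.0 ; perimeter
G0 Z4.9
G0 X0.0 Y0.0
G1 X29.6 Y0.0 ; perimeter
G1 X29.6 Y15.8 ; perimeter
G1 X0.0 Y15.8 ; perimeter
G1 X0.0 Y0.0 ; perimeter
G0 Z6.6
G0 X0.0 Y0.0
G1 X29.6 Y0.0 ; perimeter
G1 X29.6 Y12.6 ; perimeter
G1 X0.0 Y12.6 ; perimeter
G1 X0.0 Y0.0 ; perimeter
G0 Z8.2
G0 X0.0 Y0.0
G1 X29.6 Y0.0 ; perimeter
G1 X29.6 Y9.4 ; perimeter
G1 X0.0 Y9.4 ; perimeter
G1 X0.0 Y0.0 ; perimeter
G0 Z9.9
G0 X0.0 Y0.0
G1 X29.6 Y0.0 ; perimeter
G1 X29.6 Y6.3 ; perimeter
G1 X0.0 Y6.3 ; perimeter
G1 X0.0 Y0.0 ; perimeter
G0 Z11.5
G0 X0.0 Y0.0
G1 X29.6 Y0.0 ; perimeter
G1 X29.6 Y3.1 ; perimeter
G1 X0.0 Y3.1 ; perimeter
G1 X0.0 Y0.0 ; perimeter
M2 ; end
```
solid part
  facet normal 0.0000 0.0000 -1.0000
    outer loop
      vertex 29.6 25.2 0.0
      vertex 29.6 0.0 0.0
      vertex 0.0 0.0 0.0
    endloop
  endfacet
  facet normal 0.0000 0.0000 -1.0000
    outer loop
      vertex 0.0 25.2 0.0
      vertex 29.6 25.2 0.0
      vertex 0.0 0.0 0.0
    endloop
  endfacet
  facet normal 0.0000 -1.0000 0.0000
    outer loop
      vertex 0.0 0.0 0.0
      vertex 29.6 0.0 0.0
      vertex 29.6 0.0 13.2
    endloop
  endfacet
  facet normal 0.0000 -1.0000 0.0000
    outer loop
      vertex 0.0 0.0 0.0
      vertex 29.6 0.0 13.2
      vertex 0.0 0.0 13.2
    endloop
  endfacet
  facet normal 0.0000 0.4640 0.8858
    outer loop
      vertex 0.0 0.0 13.2
      vertex 29.6 0.0 13.2
      vertex 29.6 25.2 0.0
    endloop
  endfacet
  facet normal 0.0000 0.4640 0.8858
    outer loop
      vertex 0.0 0.0 13.2
      vertex 29.6 25.2 0.0
      vertex 0.0 25.2 0.0
    endloop
  endfacet
  facet normal -1.0000 0.0000 0.0000
    outer loop
      vertex 0.0 0.0 13.2
      vertex 0.0 25.2 0.0
      vertex 0.0 0.0 0.0
    endloop
  endfacet
  facet normal 1.0000 0.0000 0.0000
    outer loop
      vertex 29.6 0.0 0.0
      vertex 29.6 25.2 0.0
      vertex 29.6 0.0 13.2
    endloop
  endfacet
endsolid part

The G0 Z moves step by Δz≈1.6 mm. The G1 loops shrink linearly with z, so the solid tapers from its base footprint up to z≈13.2. Closing with a flat bottom cap and the tapered top and triangulating gives 8 facets — a wedge (ramp): 29.6 × 25.2 mm base, rising to 13.2 mm along the y=0 edge and sloping linearly to z=0 at y=25.2.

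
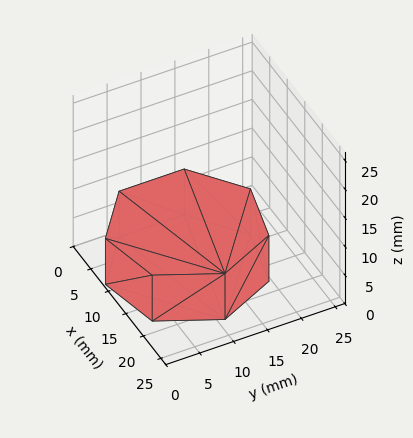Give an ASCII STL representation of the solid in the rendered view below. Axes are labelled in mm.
Reading the render: the shape is a regular 7-sided prism (a cylinder approximated with 7 flat sides), circumscribed radius ≈ 11 mm, height ≈ 8 mm (dimensions read to the nearest mm from the axis ticks). For the STL, each face is triangulated and given an outward normal.

solid part
  facet normal 0.0000 0.0000 -1.0000
    outer loop
      vertex 8.6 21.7 0.0
      vertex 17.9 19.6 0.0
      vertex 22.0 11.0 0.0
    endloop
  endfacet
  facet normal 0.0000 0.0000 -1.0000
    outer loop
      vertex 1.1 15.8 0.0
      vertex 8.6 21.7 0.0
      vertex 22.0 11.0 0.0
    endloop
  endfacet
  facet normal 0.0000 0.0000 -1.0000
    outer loop
      vertex 1.1 6.2 0.0
      vertex 1.1 15.8 0.0
      vertex 22.0 11.0 0.0
    endloop
  endfacet
  facet normal 0.0000 0.0000 -1.0000
    outer loop
      vertex 8.6 0.3 0.0
      vertex 1.1 6.2 0.0
      vertex 22.0 11.0 0.0
    endloop
  endfacet
  facet normal 0.0000 0.0000 -1.0000
    outer loop
      vertex 17.9 2.4 0.0
      vertex 8.6 0.3 0.0
      vertex 22.0 11.0 0.0
    endloop
  endfacet
  facet normal 0.0000 0.0000 1.0000
    outer loop
      vertex 22.0 11.0 8.0
      vertex 17.9 19.6 8.0
      vertex 8.6 21.7 8.0
    endloop
  endfacet
  facet normal 0.0000 0.0000 1.0000
    outer loop
      vertex 22.0 11.0 8.0
      vertex 8.6 21.7 8.0
      vertex 1.1 15.8 8.0
    endloop
  endfacet
  facet normal 0.0000 0.0000 1.0000
    outer loop
      vertex 22.0 11.0 8.0
      vertex 1.1 15.8 8.0
      vertex 1.1 6.2 8.0
    endloop
  endfacet
  facet normal 0.0000 0.0000 1.0000
    outer loop
      vertex 22.0 11.0 8.0
      vertex 1.1 6.2 8.0
      vertex 8.6 0.3 8.0
    endloop
  endfacet
  facet normal 0.0000 0.0000 1.0000
    outer loop
      vertex 22.0 11.0 8.0
      vertex 8.6 0.3 8.0
      vertex 17.9 2.4 8.0
    endloop
  endfacet
  facet normal 0.9027 0.4303 0.0000
    outer loop
      vertex 22.0 11.0 0.0
      vertex 17.9 19.6 0.0
      vertex 17.9 19.6 8.0
    endloop
  endfacet
  facet normal 0.9027 0.4303 0.0000
    outer loop
      vertex 22.0 11.0 0.0
      vertex 17.9 19.6 8.0
      vertex 22.0 11.0 8.0
    endloop
  endfacet
  facet normal 0.2203 0.9754 0.0000
    outer loop
      vertex 17.9 19.6 0.0
      vertex 8.6 21.7 0.0
      vertex 8.6 21.7 8.0
    endloop
  endfacet
  facet normal 0.2203 0.9754 0.0000
    outer loop
      vertex 17.9 19.6 0.0
      vertex 8.6 21.7 8.0
      vertex 17.9 19.6 8.0
    endloop
  endfacet
  facet normal -0.6183 0.7860 0.0000
    outer loop
      vertex 8.6 21.7 0.0
      vertex 1.1 15.8 0.0
      vertex 1.1 15.8 8.0
    endloop
  endfacet
  facet normal -0.6183 0.7860 0.0000
    outer loop
      vertex 8.6 21.7 0.0
      vertex 1.1 15.8 8.0
      vertex 8.6 21.7 8.0
    endloop
  endfacet
  facet normal -1.0000 0.0000 0.0000
    outer loop
      vertex 1.1 15.8 0.0
      vertex 1.1 6.2 0.0
      vertex 1.1 6.2 8.0
    endloop
  endfacet
  facet normal -1.0000 0.0000 0.0000
    outer loop
      vertex 1.1 15.8 0.0
      vertex 1.1 6.2 8.0
      vertex 1.1 15.8 8.0
    endloop
  endfacet
  facet normal -0.6183 -0.7860 0.0000
    outer loop
      vertex 1.1 6.2 0.0
      vertex 8.6 0.3 0.0
      vertex 8.6 0.3 8.0
    endloop
  endfacet
  facet normal -0.6183 -0.7860 0.0000
    outer loop
      vertex 1.1 6.2 0.0
      vertex 8.6 0.3 8.0
      vertex 1.1 6.2 8.0
    endloop
  endfacet
  facet normal 0.2203 -0.9754 0.0000
    outer loop
      vertex 8.6 0.3 0.0
      vertex 17.9 2.4 0.0
      vertex 17.9 2.4 8.0
    endloop
  endfacet
  facet normal 0.2203 -0.9754 0.0000
    outer loop
      vertex 8.6 0.3 0.0
      vertex 17.9 2.4 8.0
      vertex 8.6 0.3 8.0
    endloop
  endfacet
  facet normal 0.9027 -0.4303 0.0000
    outer loop
      vertex 17.9 2.4 0.0
      vertex 22.0 11.0 0.0
      vertex 22.0 11.0 8.0
    endloop
  endfacet
  facet normal 0.9027 -0.4303 0.0000
    outer loop
      vertex 17.9 2.4 0.0
      vertex 22.0 11.0 8.0
      vertex 17.9 2.4 8.0
    endloop
  endfacet
endsolid part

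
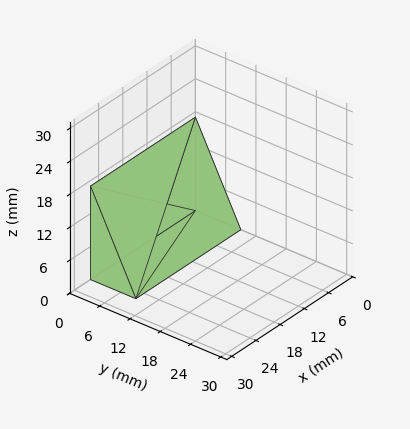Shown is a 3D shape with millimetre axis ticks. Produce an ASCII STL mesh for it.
Reading the render: the shape is a wedge (ramp): 26 × 9 mm base, rising to 17 mm along the y=0 edge and sloping linearly to z=0 at y=9 (dimensions read to the nearest mm from the axis ticks). For the STL, each face is triangulated and given an outward normal.

solid part
  facet normal 0.0000 0.0000 -1.0000
    outer loop
      vertex 26.00 9.00 0.00
      vertex 26.00 0.00 0.00
      vertex 0.00 0.00 0.00
    endloop
  endfacet
  facet normal 0.0000 0.0000 -1.0000
    outer loop
      vertex 0.00 9.00 0.00
      vertex 26.00 9.00 0.00
      vertex 0.00 0.00 0.00
    endloop
  endfacet
  facet normal 0.0000 -1.0000 0.0000
    outer loop
      vertex 0.00 0.00 0.00
      vertex 26.00 0.00 0.00
      vertex 26.00 0.00 17.00
    endloop
  endfacet
  facet normal 0.0000 -1.0000 0.0000
    outer loop
      vertex 0.00 0.00 0.00
      vertex 26.00 0.00 17.00
      vertex 0.00 0.00 17.00
    endloop
  endfacet
  facet normal 0.0000 0.8838 0.4679
    outer loop
      vertex 0.00 0.00 17.00
      vertex 26.00 0.00 17.00
      vertex 26.00 9.00 0.00
    endloop
  endfacet
  facet normal 0.0000 0.8838 0.4679
    outer loop
      vertex 0.00 0.00 17.00
      vertex 26.00 9.00 0.00
      vertex 0.00 9.00 0.00
    endloop
  endfacet
  facet normal -1.0000 0.0000 0.0000
    outer loop
      vertex 0.00 0.00 17.00
      vertex 0.00 9.00 0.00
      vertex 0.00 0.00 0.00
    endloop
  endfacet
  facet normal 1.0000 0.0000 0.0000
    outer loop
      vertex 26.00 0.00 0.00
      vertex 26.00 9.00 0.00
      vertex 26.00 0.00 17.00
    endloop
  endfacet
endsolid part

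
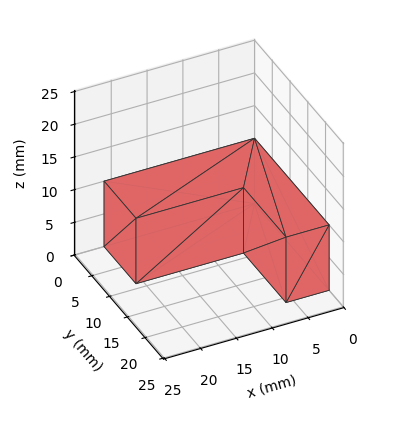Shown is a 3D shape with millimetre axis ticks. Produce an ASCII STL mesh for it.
Reading the render: the shape is an L-shaped prism: outer 21 × 21 mm, arm thicknesses ≈ 9 mm (horizontal) and 6 mm (vertical), extruded 10 mm in z (dimensions read to the nearest mm from the axis ticks). For the STL, each face is triangulated and given an outward normal.

solid part
  facet normal 0.0000 0.0000 -1.0000
    outer loop
      vertex 21.00 9.00 0.00
      vertex 21.00 0.00 0.00
      vertex 0.00 0.00 0.00
    endloop
  endfacet
  facet normal 0.0000 0.0000 -1.0000
    outer loop
      vertex 6.00 9.00 0.00
      vertex 21.00 9.00 0.00
      vertex 0.00 0.00 0.00
    endloop
  endfacet
  facet normal 0.0000 0.0000 -1.0000
    outer loop
      vertex 6.00 21.00 0.00
      vertex 6.00 9.00 0.00
      vertex 0.00 0.00 0.00
    endloop
  endfacet
  facet normal 0.0000 0.0000 -1.0000
    outer loop
      vertex 0.00 21.00 0.00
      vertex 6.00 21.00 0.00
      vertex 0.00 0.00 0.00
    endloop
  endfacet
  facet normal 0.0000 0.0000 1.0000
    outer loop
      vertex 0.00 0.00 10.00
      vertex 21.00 0.00 10.00
      vertex 21.00 9.00 10.00
    endloop
  endfacet
  facet normal 0.0000 0.0000 1.0000
    outer loop
      vertex 0.00 0.00 10.00
      vertex 21.00 9.00 10.00
      vertex 6.00 9.00 10.00
    endloop
  endfacet
  facet normal 0.0000 0.0000 1.0000
    outer loop
      vertex 0.00 0.00 10.00
      vertex 6.00 9.00 10.00
      vertex 6.00 21.00 10.00
    endloop
  endfacet
  facet normal 0.0000 0.0000 1.0000
    outer loop
      vertex 0.00 0.00 10.00
      vertex 6.00 21.00 10.00
      vertex 0.00 21.00 10.00
    endloop
  endfacet
  facet normal 0.0000 -1.0000 0.0000
    outer loop
      vertex 0.00 0.00 0.00
      vertex 21.00 0.00 0.00
      vertex 21.00 0.00 10.00
    endloop
  endfacet
  facet normal 0.0000 -1.0000 0.0000
    outer loop
      vertex 0.00 0.00 0.00
      vertex 21.00 0.00 10.00
      vertex 0.00 0.00 10.00
    endloop
  endfacet
  facet normal 1.0000 0.0000 0.0000
    outer loop
      vertex 21.00 0.00 0.00
      vertex 21.00 9.00 0.00
      vertex 21.00 9.00 10.00
    endloop
  endfacet
  facet normal 1.0000 0.0000 0.0000
    outer loop
      vertex 21.00 0.00 0.00
      vertex 21.00 9.00 10.00
      vertex 21.00 0.00 10.00
    endloop
  endfacet
  facet normal 0.0000 1.0000 0.0000
    outer loop
      vertex 21.00 9.00 0.00
      vertex 6.00 9.00 0.00
      vertex 6.00 9.00 10.00
    endloop
  endfacet
  facet normal 0.0000 1.0000 0.0000
    outer loop
      vertex 21.00 9.00 0.00
      vertex 6.00 9.00 10.00
      vertex 21.00 9.00 10.00
    endloop
  endfacet
  facet normal 1.0000 0.0000 0.0000
    outer loop
      vertex 6.00 9.00 0.00
      vertex 6.00 21.00 0.00
      vertex 6.00 21.00 10.00
    endloop
  endfacet
  facet normal 1.0000 0.0000 0.0000
    outer loop
      vertex 6.00 9.00 0.00
      vertex 6.00 21.00 10.00
      vertex 6.00 9.00 10.00
    endloop
  endfacet
  facet normal 0.0000 1.0000 0.0000
    outer loop
      vertex 6.00 21.00 0.00
      vertex 0.00 21.00 0.00
      vertex 0.00 21.00 10.00
    endloop
  endfacet
  facet normal 0.0000 1.0000 0.0000
    outer loop
      vertex 6.00 21.00 0.00
      vertex 0.00 21.00 10.00
      vertex 6.00 21.00 10.00
    endloop
  endfacet
  facet normal -1.0000 0.0000 0.0000
    outer loop
      vertex 0.00 21.00 0.00
      vertex 0.00 0.00 0.00
      vertex 0.00 0.00 10.00
    endloop
  endfacet
  facet normal -1.0000 0.0000 0.0000
    outer loop
      vertex 0.00 21.00 0.00
      vertex 0.00 0.00 10.00
      vertex 0.00 21.00 10.00
    endloop
  endfacet
endsolid part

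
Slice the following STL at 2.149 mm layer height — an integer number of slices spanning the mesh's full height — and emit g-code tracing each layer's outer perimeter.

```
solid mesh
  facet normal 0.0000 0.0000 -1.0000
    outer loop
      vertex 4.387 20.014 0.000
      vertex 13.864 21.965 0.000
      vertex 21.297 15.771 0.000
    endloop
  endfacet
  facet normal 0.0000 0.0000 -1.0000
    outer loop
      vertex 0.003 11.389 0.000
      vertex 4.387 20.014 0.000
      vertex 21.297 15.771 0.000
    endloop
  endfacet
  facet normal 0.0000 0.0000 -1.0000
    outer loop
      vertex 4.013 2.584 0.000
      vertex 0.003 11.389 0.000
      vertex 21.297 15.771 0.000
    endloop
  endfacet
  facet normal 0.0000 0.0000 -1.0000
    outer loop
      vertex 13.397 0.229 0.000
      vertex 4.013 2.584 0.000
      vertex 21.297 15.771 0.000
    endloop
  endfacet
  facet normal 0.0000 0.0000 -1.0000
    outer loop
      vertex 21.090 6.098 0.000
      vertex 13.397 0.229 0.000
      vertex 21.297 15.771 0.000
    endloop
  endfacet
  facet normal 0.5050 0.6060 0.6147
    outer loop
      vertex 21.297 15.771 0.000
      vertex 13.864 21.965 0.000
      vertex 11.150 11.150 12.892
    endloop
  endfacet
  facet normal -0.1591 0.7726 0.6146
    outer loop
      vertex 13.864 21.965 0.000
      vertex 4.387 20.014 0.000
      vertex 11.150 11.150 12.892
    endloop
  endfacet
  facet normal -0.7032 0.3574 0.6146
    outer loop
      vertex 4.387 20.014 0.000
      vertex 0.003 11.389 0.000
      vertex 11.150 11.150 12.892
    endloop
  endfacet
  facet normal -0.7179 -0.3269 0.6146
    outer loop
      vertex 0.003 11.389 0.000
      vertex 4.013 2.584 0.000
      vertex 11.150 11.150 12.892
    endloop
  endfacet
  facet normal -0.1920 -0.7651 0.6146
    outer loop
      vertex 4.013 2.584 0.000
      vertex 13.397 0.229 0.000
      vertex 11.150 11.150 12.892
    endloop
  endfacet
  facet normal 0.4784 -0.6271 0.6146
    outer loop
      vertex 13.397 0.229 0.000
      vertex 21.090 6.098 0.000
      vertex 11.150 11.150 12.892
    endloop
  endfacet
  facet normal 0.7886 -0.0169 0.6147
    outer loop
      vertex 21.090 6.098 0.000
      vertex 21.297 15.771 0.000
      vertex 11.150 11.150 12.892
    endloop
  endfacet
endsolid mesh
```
; perimeter-only toolpath
G21 ; units = mm
G90 ; absolute positioning
G28 ; home
; layer 1
G0 Z2.149
G0 X19.606 Y15.001
G1 X13.412 Y20.162
G1 X5.514 Y18.537
G1 X1.861 Y11.349
G1 X5.203 Y4.012
G1 X13.023 Y2.049
G1 X19.433 Y6.940
G1 X19.606 Y15.001
; layer 2
G0 Z4.297
G0 X17.915 Y14.231
G1 X12.959 Y18.360
G1 X6.641 Y17.059
G1 X3.719 Y11.309
G1 X6.392 Y5.439
G1 X12.648 Y3.869
G1 X17.777 Y7.782
G1 X17.915 Y14.231
; layer 3
G0 Z6.446
G0 X16.224 Y13.460
G1 X12.507 Y16.558
G1 X7.768 Y15.582
G1 X5.577 Y11.270
G1 X7.582 Y6.867
G1 X12.274 Y5.689
G1 X16.120 Y8.624
G1 X16.224 Y13.460
; layer 4
G0 Z8.595
G0 X14.532 Y12.690
G1 X12.055 Y14.755
G1 X8.896 Y14.105
G1 X7.434 Y11.230
G1 X8.771 Y8.295
G1 X11.899 Y7.510
G1 X14.463 Y9.466
G1 X14.532 Y12.690
; layer 5
G0 Z10.743
G0 X12.841 Y11.920
G1 X11.602 Y12.953
G1 X10.023 Y12.627
G1 X9.292 Y11.190
G1 X9.961 Y9.722
G1 X11.524 Y9.330
G1 X12.807 Y10.308
G1 X12.841 Y11.920
M2 ; end

The solid is a regular 7-sided pyramid, base circumscribed radius ≈ 11.2 mm, apex at z ≈ 12.9 mm. Slicing at Δz = 2.149 mm — 6 equal slices spanning the solid's height, so layer i sits at z = i·h/6 — gives 5 non-empty perimeters. Each is a 7-segment closed polygon; G0 lifts to the layer z and rapids to the start vertex, then G1 traces the edges. The cross-section shrinks linearly with z (the slice at the apex is degenerate and omitted).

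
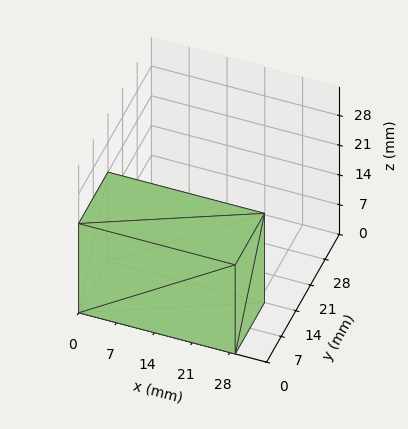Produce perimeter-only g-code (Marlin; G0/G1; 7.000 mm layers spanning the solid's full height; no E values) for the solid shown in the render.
Reading the render: the shape is a rectangular box, roughly 29 × 14 mm footprint and 21 mm tall (dimensions read to the nearest mm from the axis ticks). For the g-code, the solid's height is divided into equal slices at the stated Δz and each level perimeter traced with G1 moves after a G0 lift.

; perimeter-only toolpath
G21 ; units = mm
G90 ; absolute positioning
G28 ; home
; layer 1
G0 Z7.000
G0 X0.000 Y0.000
G1 X29.000 Y0.000
G1 X29.000 Y14.000
G1 X0.000 Y14.000
G1 X0.000 Y0.000
; layer 2
G0 Z14.000
G0 X0.000 Y0.000
G1 X29.000 Y0.000
G1 X29.000 Y14.000
G1 X0.000 Y14.000
G1 X0.000 Y0.000
; layer 3
G0 Z21.000
G0 X0.000 Y0.000
G1 X29.000 Y0.000
G1 X29.000 Y14.000
G1 X0.000 Y14.000
G1 X0.000 Y0.000
M2 ; end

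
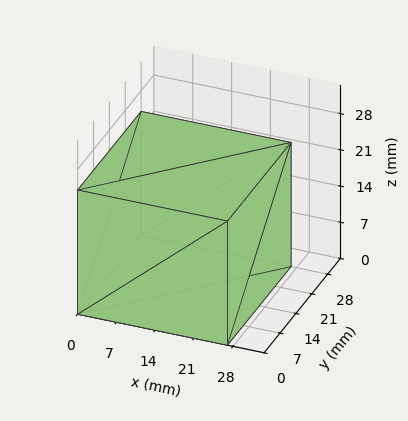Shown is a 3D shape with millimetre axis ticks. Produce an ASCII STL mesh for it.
Reading the render: the shape is a rectangular box, roughly 27 × 28 mm footprint and 24 mm tall (dimensions read to the nearest mm from the axis ticks). For the STL, each face is triangulated and given an outward normal.

solid part
  facet normal 0.0000 0.0000 -1.0000
    outer loop
      vertex 27.0 28.0 0.0
      vertex 27.0 0.0 0.0
      vertex 0.0 0.0 0.0
    endloop
  endfacet
  facet normal 0.0000 0.0000 -1.0000
    outer loop
      vertex 0.0 28.0 0.0
      vertex 27.0 28.0 0.0
      vertex 0.0 0.0 0.0
    endloop
  endfacet
  facet normal 0.0000 0.0000 1.0000
    outer loop
      vertex 0.0 0.0 24.0
      vertex 27.0 0.0 24.0
      vertex 27.0 28.0 24.0
    endloop
  endfacet
  facet normal 0.0000 0.0000 1.0000
    outer loop
      vertex 0.0 0.0 24.0
      vertex 27.0 28.0 24.0
      vertex 0.0 28.0 24.0
    endloop
  endfacet
  facet normal 0.0000 -1.0000 0.0000
    outer loop
      vertex 0.0 0.0 0.0
      vertex 27.0 0.0 0.0
      vertex 27.0 0.0 24.0
    endloop
  endfacet
  facet normal 0.0000 -1.0000 0.0000
    outer loop
      vertex 0.0 0.0 0.0
      vertex 27.0 0.0 24.0
      vertex 0.0 0.0 24.0
    endloop
  endfacet
  facet normal 0.0000 1.0000 0.0000
    outer loop
      vertex 27.0 28.0 24.0
      vertex 27.0 28.0 0.0
      vertex 0.0 28.0 0.0
    endloop
  endfacet
  facet normal 0.0000 1.0000 0.0000
    outer loop
      vertex 0.0 28.0 24.0
      vertex 27.0 28.0 24.0
      vertex 0.0 28.0 0.0
    endloop
  endfacet
  facet normal -1.0000 0.0000 0.0000
    outer loop
      vertex 0.0 28.0 24.0
      vertex 0.0 28.0 0.0
      vertex 0.0 0.0 0.0
    endloop
  endfacet
  facet normal -1.0000 0.0000 0.0000
    outer loop
      vertex 0.0 0.0 24.0
      vertex 0.0 28.0 24.0
      vertex 0.0 0.0 0.0
    endloop
  endfacet
  facet normal 1.0000 0.0000 0.0000
    outer loop
      vertex 27.0 0.0 0.0
      vertex 27.0 28.0 0.0
      vertex 27.0 28.0 24.0
    endloop
  endfacet
  facet normal 1.0000 0.0000 0.0000
    outer loop
      vertex 27.0 0.0 0.0
      vertex 27.0 28.0 24.0
      vertex 27.0 0.0 24.0
    endloop
  endfacet
endsolid part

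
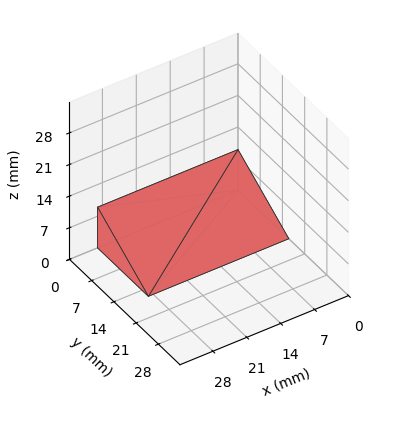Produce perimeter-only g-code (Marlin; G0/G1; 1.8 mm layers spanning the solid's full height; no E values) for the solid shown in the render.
Reading the render: the shape is a wedge (ramp): 29 × 16 mm base, rising to 9 mm along the y=0 edge and sloping linearly to z=0 at y=16 (dimensions read to the nearest mm from the axis ticks). For the g-code, the solid's height is divided into equal slices at the stated Δz and each level perimeter traced with G1 moves after a G0 lift.

; perimeter-only toolpath
G21 ; units = mm
G90 ; absolute positioning
G28 ; home
; layer 1
G0 Z1.8
G0 X0.0 Y0.0
G1 X29.0 Y0.0
G1 X29.0 Y12.8
G1 X0.0 Y12.8
G1 X0.0 Y0.0
; layer 2
G0 Z3.6
G0 X0.0 Y0.0
G1 X29.0 Y0.0
G1 X29.0 Y9.6
G1 X0.0 Y9.6
G1 X0.0 Y0.0
; layer 3
G0 Z5.4
G0 X0.0 Y0.0
G1 X29.0 Y0.0
G1 X29.0 Y6.4
G1 X0.0 Y6.4
G1 X0.0 Y0.0
; layer 4
G0 Z7.2
G0 X0.0 Y0.0
G1 X29.0 Y0.0
G1 X29.0 Y3.2
G1 X0.0 Y3.2
G1 X0.0 Y0.0
M2 ; end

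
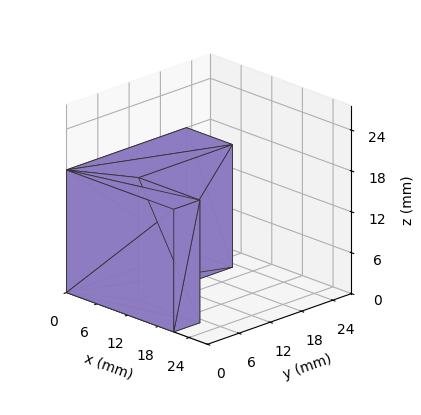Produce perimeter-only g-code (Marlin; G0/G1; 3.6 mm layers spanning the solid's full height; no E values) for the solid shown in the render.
Reading the render: the shape is an L-shaped prism: outer 21 × 23 mm, arm thicknesses ≈ 5 mm (horizontal) and 9 mm (vertical), extruded 18 mm in z (dimensions read to the nearest mm from the axis ticks). For the g-code, the solid's height is divided into equal slices at the stated Δz and each level perimeter traced with G1 moves after a G0 lift.

; perimeter-only toolpath
G21 ; units = mm
G90 ; absolute positioning
G28 ; home
; layer 1
G0 Z3.6
G0 X0.0 Y0.0
G1 X21.0 Y0.0
G1 X21.0 Y5.0
G1 X9.0 Y5.0
G1 X9.0 Y23.0
G1 X0.0 Y23.0
G1 X0.0 Y0.0
; layer 2
G0 Z7.2
G0 X0.0 Y0.0
G1 X21.0 Y0.0
G1 X21.0 Y5.0
G1 X9.0 Y5.0
G1 X9.0 Y23.0
G1 X0.0 Y23.0
G1 X0.0 Y0.0
; layer 3
G0 Z10.8
G0 X0.0 Y0.0
G1 X21.0 Y0.0
G1 X21.0 Y5.0
G1 X9.0 Y5.0
G1 X9.0 Y23.0
G1 X0.0 Y23.0
G1 X0.0 Y0.0
; layer 4
G0 Z14.4
G0 X0.0 Y0.0
G1 X21.0 Y0.0
G1 X21.0 Y5.0
G1 X9.0 Y5.0
G1 X9.0 Y23.0
G1 X0.0 Y23.0
G1 X0.0 Y0.0
; layer 5
G0 Z18.0
G0 X0.0 Y0.0
G1 X21.0 Y0.0
G1 X21.0 Y5.0
G1 X9.0 Y5.0
G1 X9.0 Y23.0
G1 X0.0 Y23.0
G1 X0.0 Y0.0
M2 ; end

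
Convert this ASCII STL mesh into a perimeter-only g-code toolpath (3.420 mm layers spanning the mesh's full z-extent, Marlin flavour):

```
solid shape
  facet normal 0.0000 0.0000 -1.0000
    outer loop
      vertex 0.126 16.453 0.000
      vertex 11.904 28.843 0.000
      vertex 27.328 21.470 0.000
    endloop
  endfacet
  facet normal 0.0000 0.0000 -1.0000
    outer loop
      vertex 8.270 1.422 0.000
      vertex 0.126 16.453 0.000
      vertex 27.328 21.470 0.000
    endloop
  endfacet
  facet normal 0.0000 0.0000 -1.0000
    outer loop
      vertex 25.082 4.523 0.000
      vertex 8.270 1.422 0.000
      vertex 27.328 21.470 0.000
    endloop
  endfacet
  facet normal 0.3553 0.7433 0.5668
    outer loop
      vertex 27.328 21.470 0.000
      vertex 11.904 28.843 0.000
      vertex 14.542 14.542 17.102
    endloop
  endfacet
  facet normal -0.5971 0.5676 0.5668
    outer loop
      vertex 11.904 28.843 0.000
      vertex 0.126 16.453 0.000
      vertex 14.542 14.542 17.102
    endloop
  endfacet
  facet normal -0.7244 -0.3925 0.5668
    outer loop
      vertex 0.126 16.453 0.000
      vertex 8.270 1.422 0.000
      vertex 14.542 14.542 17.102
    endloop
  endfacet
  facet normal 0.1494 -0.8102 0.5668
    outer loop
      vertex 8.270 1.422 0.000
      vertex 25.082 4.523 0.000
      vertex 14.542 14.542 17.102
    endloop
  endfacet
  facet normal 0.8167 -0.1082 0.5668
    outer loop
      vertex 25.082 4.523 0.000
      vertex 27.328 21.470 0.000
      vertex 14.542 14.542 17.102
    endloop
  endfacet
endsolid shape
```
; perimeter-only toolpath
G21 ; units = mm
G90 ; absolute positioning
G28 ; home
; layer 1
G0 Z3.420
G0 X24.771 Y20.084
G1 X12.432 Y25.983
G1 X3.009 Y16.071
G1 X9.524 Y4.046
G1 X22.974 Y6.527
G1 X24.771 Y20.084
; layer 2
G0 Z6.841
G0 X22.214 Y18.699
G1 X12.959 Y23.123
G1 X5.892 Y15.689
G1 X10.779 Y6.670
G1 X20.866 Y8.531
G1 X22.214 Y18.699
; layer 3
G0 Z10.261
G0 X19.656 Y17.313
G1 X13.487 Y20.262
G1 X8.776 Y15.306
G1 X12.033 Y9.294
G1 X18.758 Y10.534
G1 X19.656 Y17.313
; layer 4
G0 Z13.682
G0 X17.099 Y15.928
G1 X14.014 Y17.402
G1 X11.659 Y14.924
G1 X13.288 Y11.918
G1 X16.650 Y12.538
G1 X17.099 Y15.928
M2 ; end

The solid is a regular 5-sided pyramid, base circumscribed radius ≈ 14.5 mm, apex at z ≈ 17.1 mm. Slicing at Δz = 3.420 mm — 5 equal slices spanning the solid's height, so layer i sits at z = i·h/5 — gives 4 non-empty perimeters. Each is a 5-segment closed polygon; G0 lifts to the layer z and rapids to the start vertex, then G1 traces the edges. The cross-section shrinks linearly with z (the slice at the apex is degenerate and omitted).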